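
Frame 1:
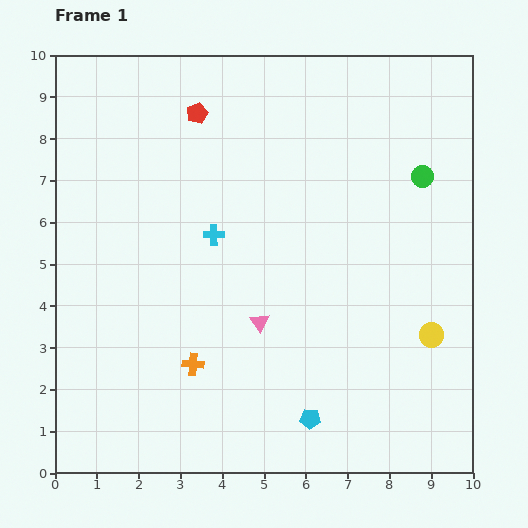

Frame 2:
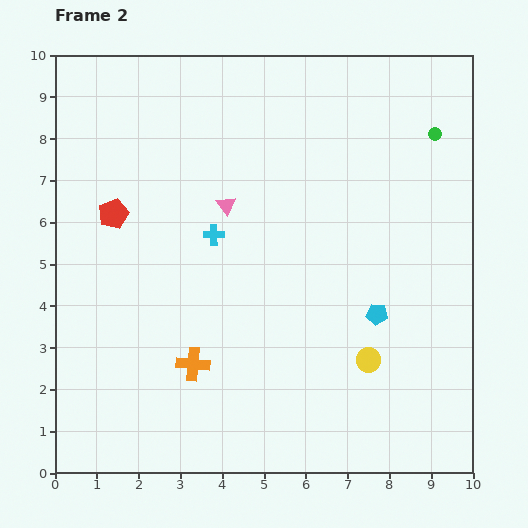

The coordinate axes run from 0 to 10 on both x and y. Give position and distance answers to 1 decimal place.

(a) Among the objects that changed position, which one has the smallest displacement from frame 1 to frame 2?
the green circle

(moved 1.0)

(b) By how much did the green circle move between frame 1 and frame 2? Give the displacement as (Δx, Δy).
(0.3, 1.0)

The green circle was at (8.8, 7.1) in frame 1 and (9.1, 8.1) in frame 2.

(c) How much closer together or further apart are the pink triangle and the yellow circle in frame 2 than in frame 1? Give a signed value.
+0.9

Distance in frame 1: 4.1. Distance in frame 2: 5.0.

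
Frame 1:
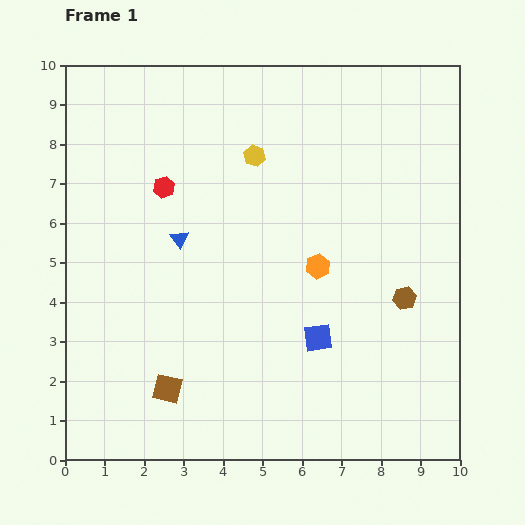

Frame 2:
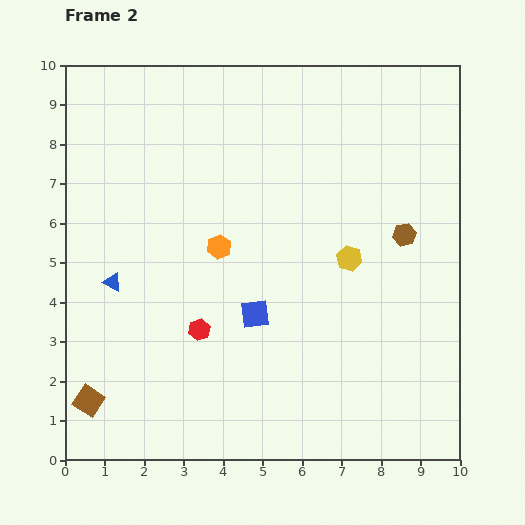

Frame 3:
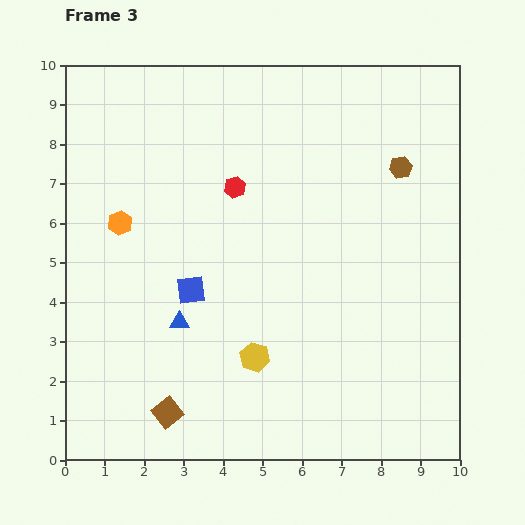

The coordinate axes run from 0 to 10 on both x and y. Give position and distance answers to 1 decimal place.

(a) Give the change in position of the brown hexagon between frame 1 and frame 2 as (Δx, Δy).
(0.0, 1.6)

The brown hexagon was at (8.6, 4.1) in frame 1 and (8.6, 5.7) in frame 2.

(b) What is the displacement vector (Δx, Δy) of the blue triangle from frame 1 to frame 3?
(0.0, -2.1)

The blue triangle was at (2.9, 5.6) in frame 1 and (2.9, 3.5) in frame 3.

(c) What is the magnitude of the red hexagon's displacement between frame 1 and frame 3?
1.8

The red hexagon moved from (2.5, 6.9) to (4.3, 6.9), a distance of √(1.8² + 0.0²) ≈ 1.8.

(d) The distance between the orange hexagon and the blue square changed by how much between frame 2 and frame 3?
+0.6

Distance in frame 2: 1.9. Distance in frame 3: 2.5.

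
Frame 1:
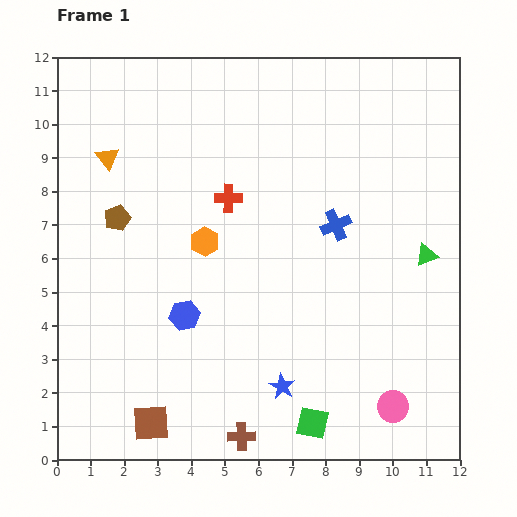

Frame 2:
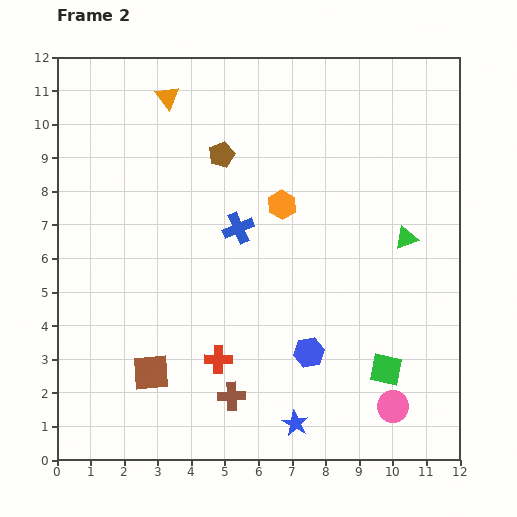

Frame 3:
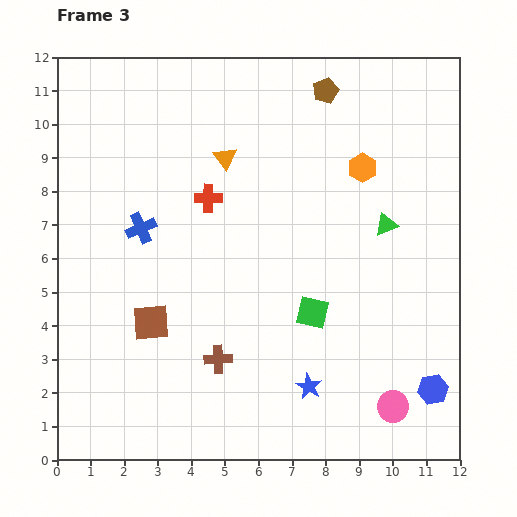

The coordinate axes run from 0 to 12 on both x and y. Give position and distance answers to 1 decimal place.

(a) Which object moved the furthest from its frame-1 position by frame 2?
the red cross

(moved 4.8; next 3.9)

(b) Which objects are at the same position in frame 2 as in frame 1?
the pink circle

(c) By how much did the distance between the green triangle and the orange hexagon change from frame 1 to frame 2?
-2.8

Distance in frame 1: 6.6. Distance in frame 2: 3.8.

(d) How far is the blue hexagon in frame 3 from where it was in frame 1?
7.7

The blue hexagon moved from (3.8, 4.3) to (11.2, 2.1), a distance of √(7.4² + 2.2²) ≈ 7.7.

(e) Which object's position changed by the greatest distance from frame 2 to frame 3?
the red cross

(moved 4.8; next 3.9)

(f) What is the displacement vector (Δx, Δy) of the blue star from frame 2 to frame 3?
(0.4, 1.1)

The blue star was at (7.1, 1.1) in frame 2 and (7.5, 2.2) in frame 3.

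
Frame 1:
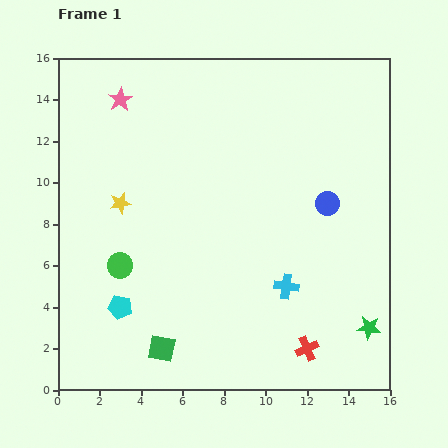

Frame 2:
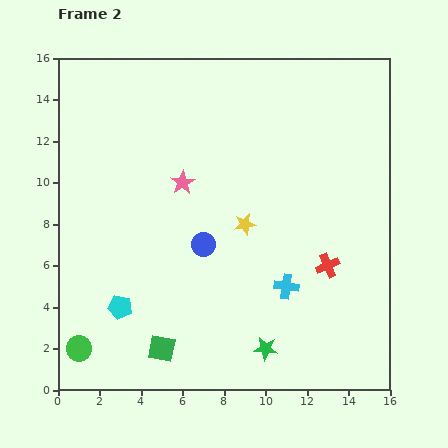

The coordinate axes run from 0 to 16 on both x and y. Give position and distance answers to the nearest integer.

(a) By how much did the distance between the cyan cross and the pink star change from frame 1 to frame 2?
-5

Distance in frame 1: 12. Distance in frame 2: 7.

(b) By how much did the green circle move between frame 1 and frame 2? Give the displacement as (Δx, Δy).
(-2, -4)

The green circle was at (3, 6) in frame 1 and (1, 2) in frame 2.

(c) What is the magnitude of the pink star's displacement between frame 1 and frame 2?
5

The pink star moved from (3, 14) to (6, 10), a distance of √(3² + 4²) ≈ 5.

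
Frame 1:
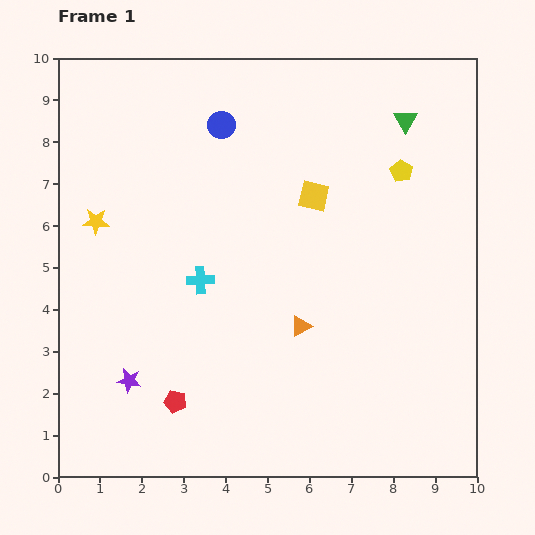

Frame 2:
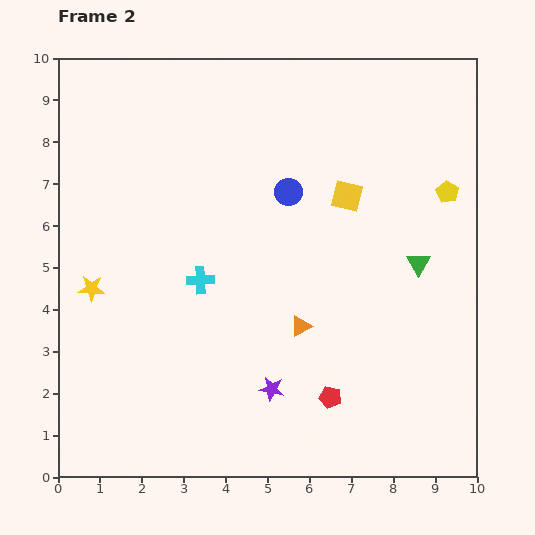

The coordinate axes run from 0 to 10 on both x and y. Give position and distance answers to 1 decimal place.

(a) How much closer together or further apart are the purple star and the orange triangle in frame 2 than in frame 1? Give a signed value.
-2.6

Distance in frame 1: 4.3. Distance in frame 2: 1.7.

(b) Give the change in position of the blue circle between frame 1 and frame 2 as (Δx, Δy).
(1.6, -1.6)

The blue circle was at (3.9, 8.4) in frame 1 and (5.5, 6.8) in frame 2.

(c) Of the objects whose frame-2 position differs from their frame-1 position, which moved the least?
the yellow square

(moved 0.8)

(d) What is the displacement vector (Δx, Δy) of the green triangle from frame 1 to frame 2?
(0.3, -3.4)

The green triangle was at (8.3, 8.5) in frame 1 and (8.6, 5.1) in frame 2.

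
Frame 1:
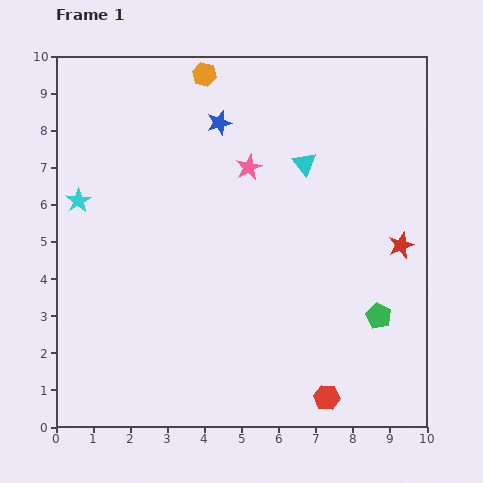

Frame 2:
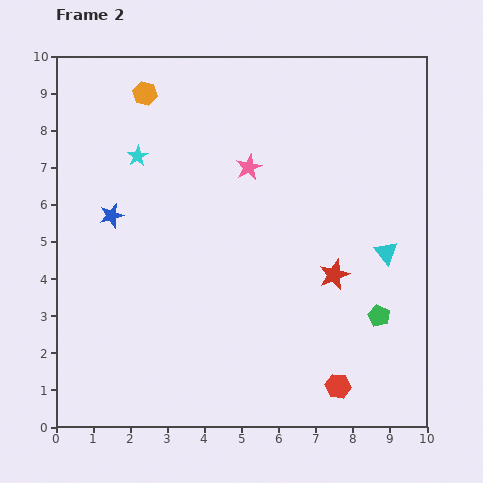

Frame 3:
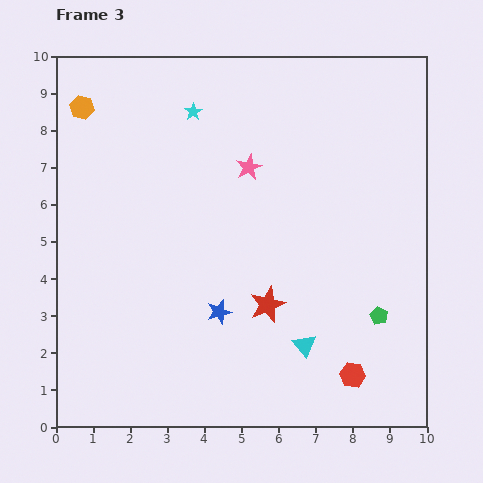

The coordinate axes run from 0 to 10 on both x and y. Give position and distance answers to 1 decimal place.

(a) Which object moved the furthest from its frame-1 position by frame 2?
the blue star

(moved 3.8; next 3.3)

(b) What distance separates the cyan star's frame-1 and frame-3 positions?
3.9

The cyan star moved from (0.6, 6.1) to (3.7, 8.5), a distance of √(3.1² + 2.4²) ≈ 3.9.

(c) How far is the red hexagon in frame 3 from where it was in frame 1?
0.9

The red hexagon moved from (7.3, 0.8) to (8.0, 1.4), a distance of √(0.7² + 0.6²) ≈ 0.9.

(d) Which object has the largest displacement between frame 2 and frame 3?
the blue star

(moved 3.9; next 3.3)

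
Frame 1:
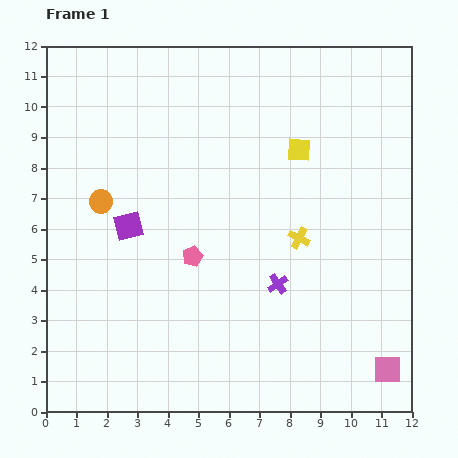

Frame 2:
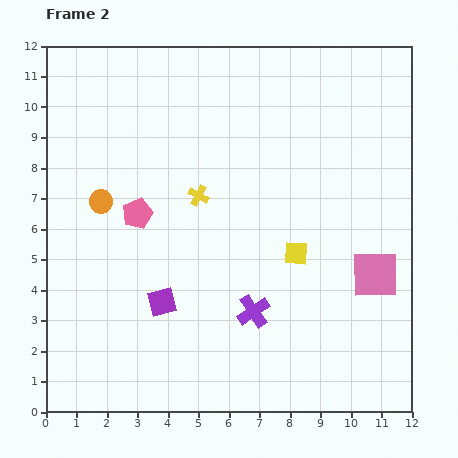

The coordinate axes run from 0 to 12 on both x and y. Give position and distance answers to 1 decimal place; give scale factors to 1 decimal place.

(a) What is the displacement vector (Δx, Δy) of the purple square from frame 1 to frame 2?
(1.1, -2.5)

The purple square was at (2.7, 6.1) in frame 1 and (3.8, 3.6) in frame 2.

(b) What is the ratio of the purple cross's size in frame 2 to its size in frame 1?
1.6×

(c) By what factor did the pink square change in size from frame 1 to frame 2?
1.7×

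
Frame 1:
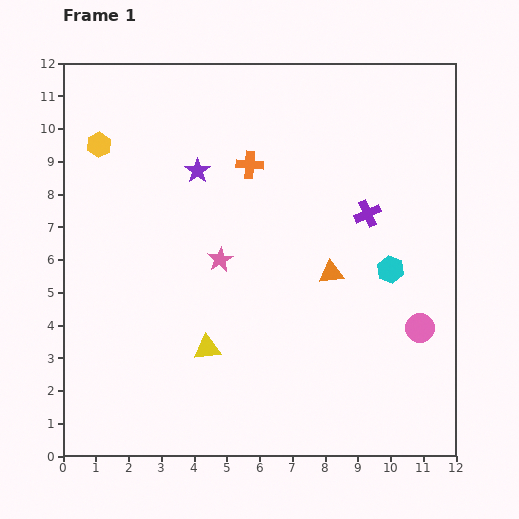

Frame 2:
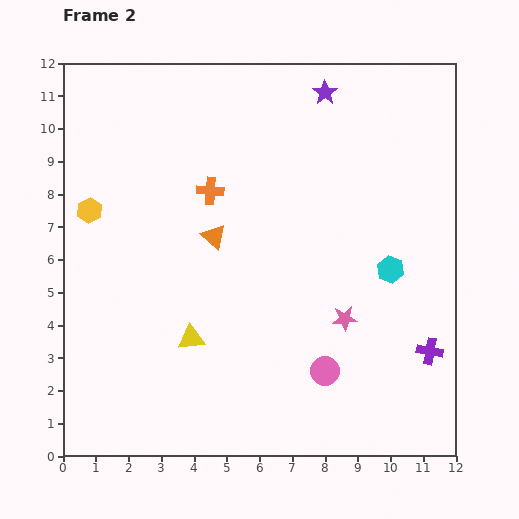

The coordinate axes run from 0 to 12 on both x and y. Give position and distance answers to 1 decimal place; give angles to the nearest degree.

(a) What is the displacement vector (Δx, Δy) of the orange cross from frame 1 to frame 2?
(-1.2, -0.8)

The orange cross was at (5.7, 8.9) in frame 1 and (4.5, 8.1) in frame 2.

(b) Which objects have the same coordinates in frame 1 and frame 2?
the cyan hexagon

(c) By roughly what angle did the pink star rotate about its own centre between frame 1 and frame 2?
26° clockwise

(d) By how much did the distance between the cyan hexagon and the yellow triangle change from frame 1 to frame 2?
+0.4

Distance in frame 1: 6.1. Distance in frame 2: 6.5.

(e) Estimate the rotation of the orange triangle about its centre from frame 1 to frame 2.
49° clockwise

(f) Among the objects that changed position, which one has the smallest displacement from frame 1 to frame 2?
the yellow triangle

(moved 0.6)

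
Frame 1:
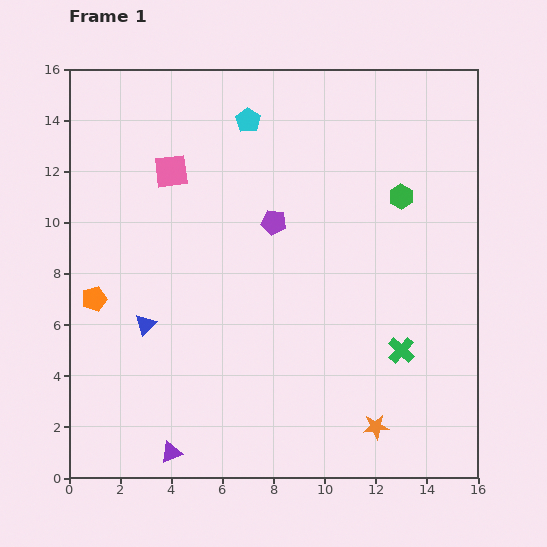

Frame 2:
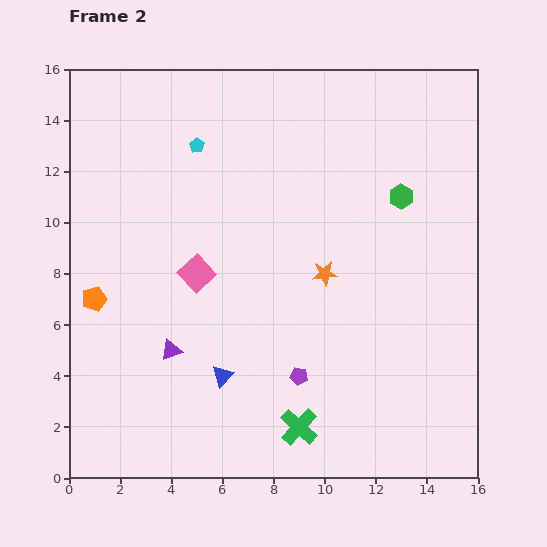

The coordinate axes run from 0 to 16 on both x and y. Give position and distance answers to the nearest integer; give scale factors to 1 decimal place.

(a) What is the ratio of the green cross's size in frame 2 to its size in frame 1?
1.4×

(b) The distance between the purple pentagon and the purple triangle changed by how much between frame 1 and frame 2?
-5

Distance in frame 1: 10. Distance in frame 2: 5.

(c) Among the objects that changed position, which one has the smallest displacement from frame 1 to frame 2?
the cyan pentagon

(moved 2)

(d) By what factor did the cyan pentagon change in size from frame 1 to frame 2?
0.6×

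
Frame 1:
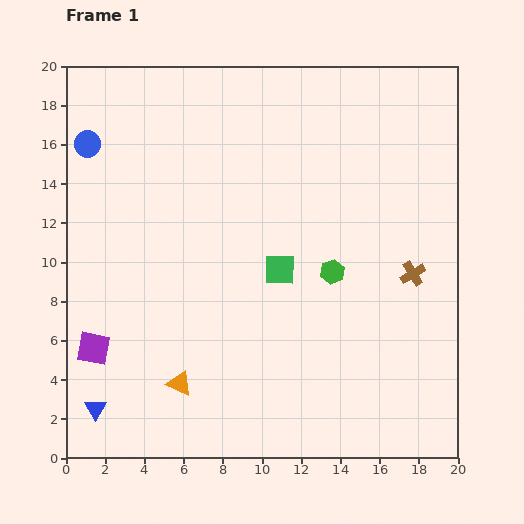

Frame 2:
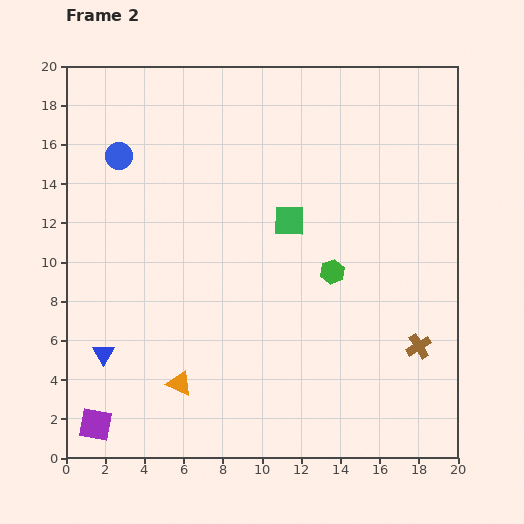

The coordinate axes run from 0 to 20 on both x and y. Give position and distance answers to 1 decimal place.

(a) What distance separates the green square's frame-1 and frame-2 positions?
2.5

The green square moved from (10.9, 9.6) to (11.4, 12.1), a distance of √(0.5² + 2.5²) ≈ 2.5.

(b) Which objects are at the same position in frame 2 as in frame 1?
the orange triangle, the green hexagon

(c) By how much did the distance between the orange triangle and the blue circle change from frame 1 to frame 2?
-1.1

Distance in frame 1: 13.1. Distance in frame 2: 12.0.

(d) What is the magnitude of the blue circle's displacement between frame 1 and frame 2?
1.7

The blue circle moved from (1.1, 16.0) to (2.7, 15.4), a distance of √(1.6² + 0.6²) ≈ 1.7.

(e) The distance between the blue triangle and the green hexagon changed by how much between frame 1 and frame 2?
-1.6

Distance in frame 1: 14.0. Distance in frame 2: 12.4.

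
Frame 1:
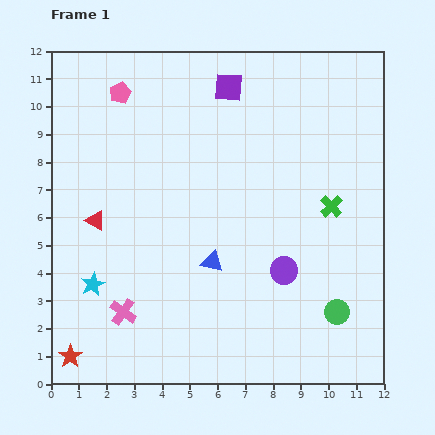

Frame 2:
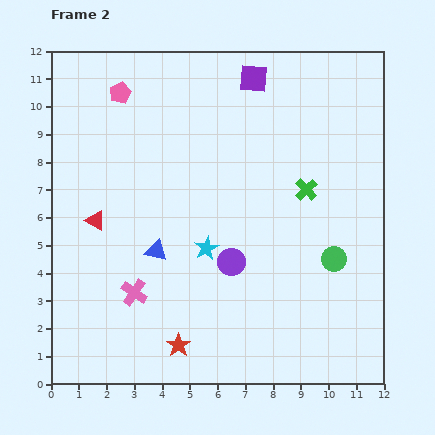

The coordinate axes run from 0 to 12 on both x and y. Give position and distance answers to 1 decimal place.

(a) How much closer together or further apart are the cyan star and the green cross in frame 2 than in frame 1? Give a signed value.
-4.8

Distance in frame 1: 9.0. Distance in frame 2: 4.2.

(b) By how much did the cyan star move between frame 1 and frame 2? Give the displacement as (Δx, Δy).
(4.1, 1.3)

The cyan star was at (1.5, 3.6) in frame 1 and (5.6, 4.9) in frame 2.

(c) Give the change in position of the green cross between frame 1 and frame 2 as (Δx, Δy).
(-0.9, 0.6)

The green cross was at (10.1, 6.4) in frame 1 and (9.2, 7.0) in frame 2.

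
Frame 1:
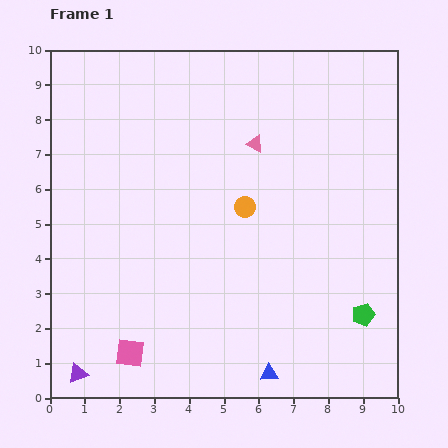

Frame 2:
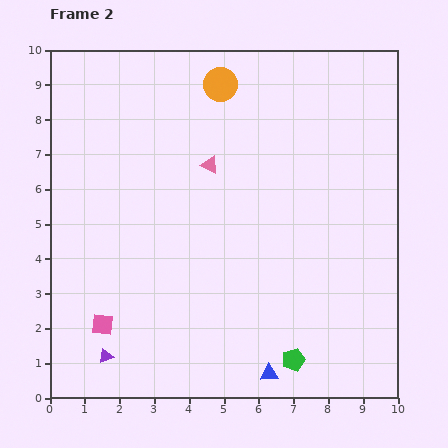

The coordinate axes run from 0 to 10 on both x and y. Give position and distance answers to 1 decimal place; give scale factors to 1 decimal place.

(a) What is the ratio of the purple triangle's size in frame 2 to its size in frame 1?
0.7×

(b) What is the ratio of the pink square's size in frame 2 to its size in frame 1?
0.8×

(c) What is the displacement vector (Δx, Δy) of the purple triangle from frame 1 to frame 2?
(0.8, 0.5)

The purple triangle was at (0.8, 0.7) in frame 1 and (1.6, 1.2) in frame 2.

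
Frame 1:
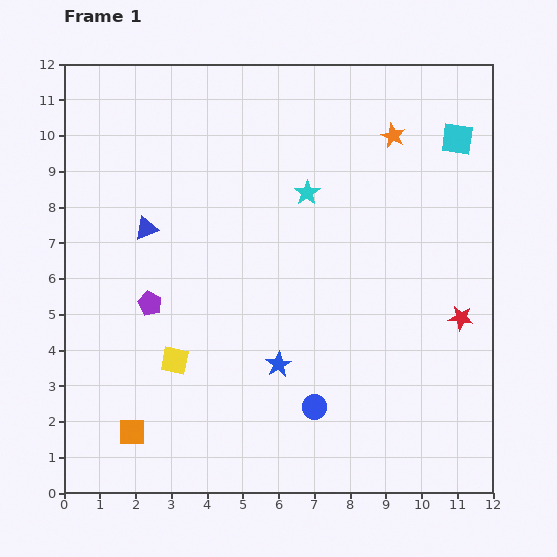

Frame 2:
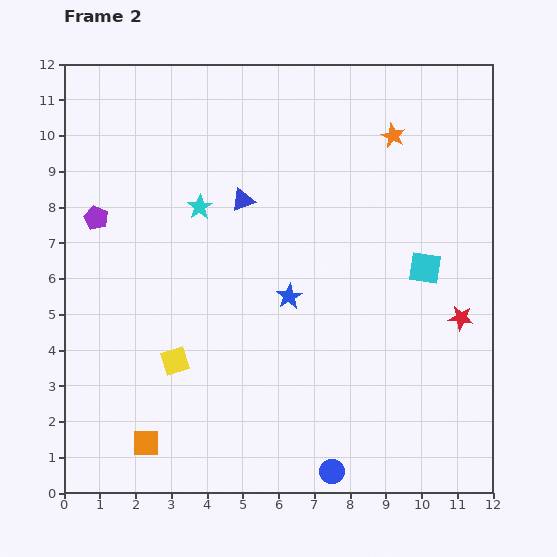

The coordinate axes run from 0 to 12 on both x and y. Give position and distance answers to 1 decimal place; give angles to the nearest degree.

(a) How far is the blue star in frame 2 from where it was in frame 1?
1.9

The blue star moved from (6.0, 3.6) to (6.3, 5.5), a distance of √(0.3² + 1.9²) ≈ 1.9.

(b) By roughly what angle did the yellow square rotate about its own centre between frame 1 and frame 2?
30° counter-clockwise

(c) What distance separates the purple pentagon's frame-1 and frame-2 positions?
2.8

The purple pentagon moved from (2.4, 5.3) to (0.9, 7.7), a distance of √(1.5² + 2.4²) ≈ 2.8.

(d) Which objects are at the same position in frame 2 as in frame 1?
the red star, the yellow square, the orange star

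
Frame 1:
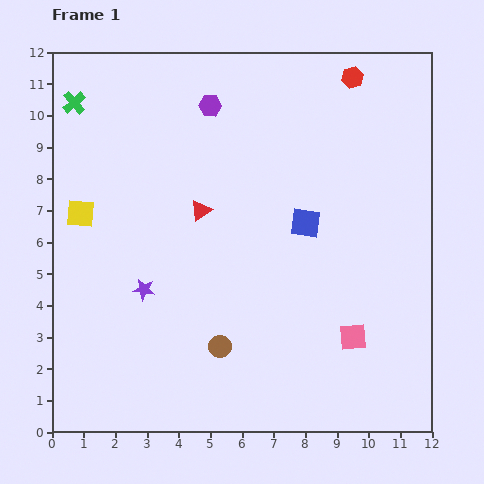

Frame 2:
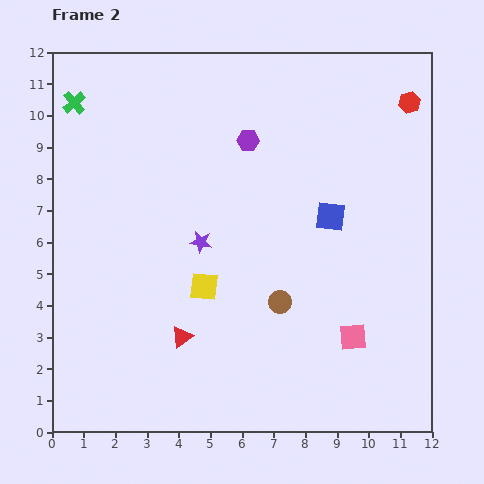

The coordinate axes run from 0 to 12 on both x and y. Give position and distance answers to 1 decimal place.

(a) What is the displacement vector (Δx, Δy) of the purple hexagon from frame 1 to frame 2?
(1.2, -1.1)

The purple hexagon was at (5.0, 10.3) in frame 1 and (6.2, 9.2) in frame 2.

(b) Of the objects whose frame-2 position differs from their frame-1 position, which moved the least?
the blue square

(moved 0.8)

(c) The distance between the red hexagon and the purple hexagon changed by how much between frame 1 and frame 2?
+0.6

Distance in frame 1: 4.6. Distance in frame 2: 5.2.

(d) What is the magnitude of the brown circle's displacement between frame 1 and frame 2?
2.4

The brown circle moved from (5.3, 2.7) to (7.2, 4.1), a distance of √(1.9² + 1.4²) ≈ 2.4.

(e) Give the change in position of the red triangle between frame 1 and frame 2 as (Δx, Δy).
(-0.6, -4.0)

The red triangle was at (4.7, 7.0) in frame 1 and (4.1, 3.0) in frame 2.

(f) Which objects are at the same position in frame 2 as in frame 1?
the pink square, the green cross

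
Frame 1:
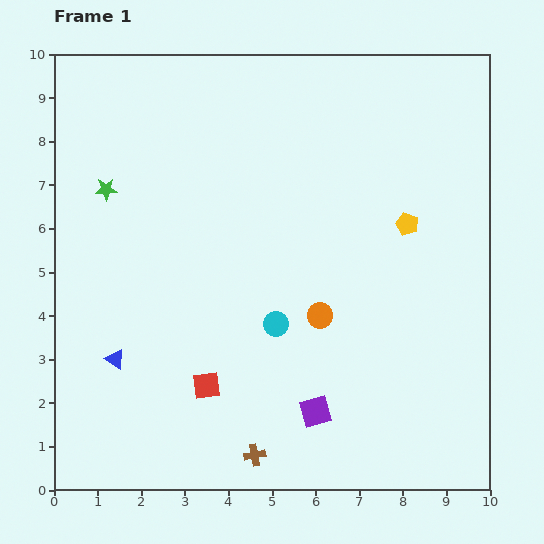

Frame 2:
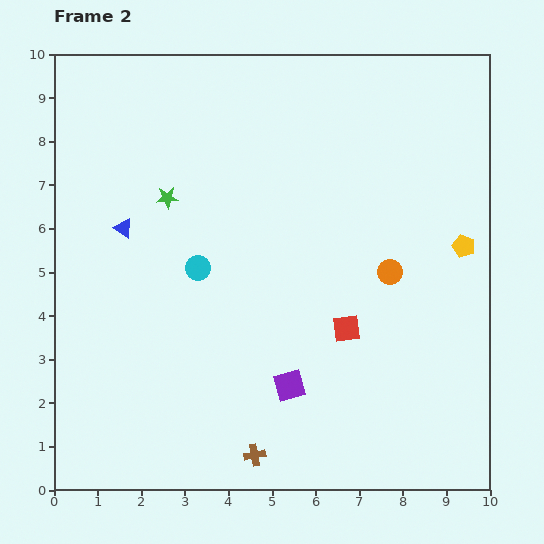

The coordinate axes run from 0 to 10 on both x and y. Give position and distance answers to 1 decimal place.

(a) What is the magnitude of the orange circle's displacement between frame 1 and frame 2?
1.9

The orange circle moved from (6.1, 4.0) to (7.7, 5.0), a distance of √(1.6² + 1.0²) ≈ 1.9.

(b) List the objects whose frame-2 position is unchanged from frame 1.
the brown cross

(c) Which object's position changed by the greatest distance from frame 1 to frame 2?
the red square

(moved 3.5; next 3.0)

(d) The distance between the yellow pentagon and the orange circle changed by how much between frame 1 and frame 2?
-1.1

Distance in frame 1: 2.9. Distance in frame 2: 1.8.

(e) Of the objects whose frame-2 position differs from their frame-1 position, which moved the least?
the purple square

(moved 0.8)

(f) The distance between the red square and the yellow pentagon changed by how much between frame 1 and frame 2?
-2.6

Distance in frame 1: 5.9. Distance in frame 2: 3.3.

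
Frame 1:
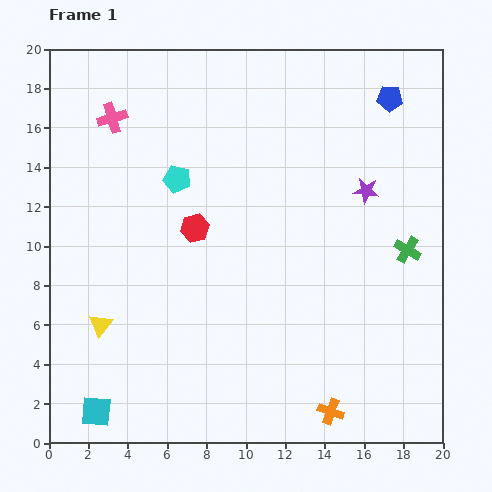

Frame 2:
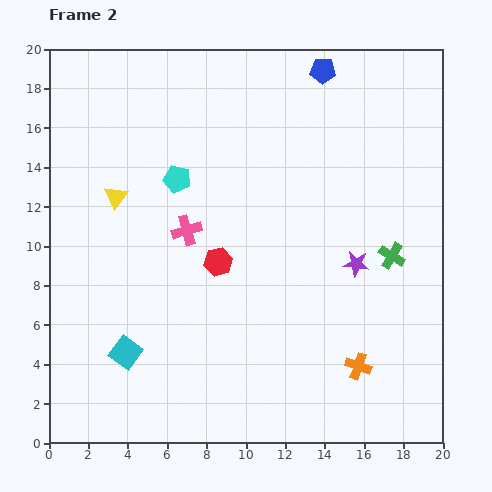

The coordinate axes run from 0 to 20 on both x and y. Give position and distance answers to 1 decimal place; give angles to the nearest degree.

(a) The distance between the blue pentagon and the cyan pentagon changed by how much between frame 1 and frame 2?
-2.4

Distance in frame 1: 11.6. Distance in frame 2: 9.2.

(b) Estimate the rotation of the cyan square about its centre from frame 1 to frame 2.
31° clockwise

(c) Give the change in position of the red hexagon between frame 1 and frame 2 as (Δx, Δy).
(1.2, -1.7)

The red hexagon was at (7.4, 10.9) in frame 1 and (8.6, 9.2) in frame 2.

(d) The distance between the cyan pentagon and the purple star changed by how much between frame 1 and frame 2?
+0.5

Distance in frame 1: 9.6. Distance in frame 2: 10.1.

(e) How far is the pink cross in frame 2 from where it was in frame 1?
6.9

The pink cross moved from (3.2, 16.5) to (7.0, 10.8), a distance of √(3.8² + 5.7²) ≈ 6.9.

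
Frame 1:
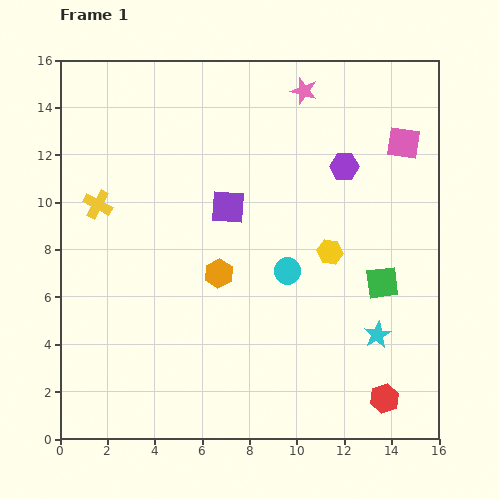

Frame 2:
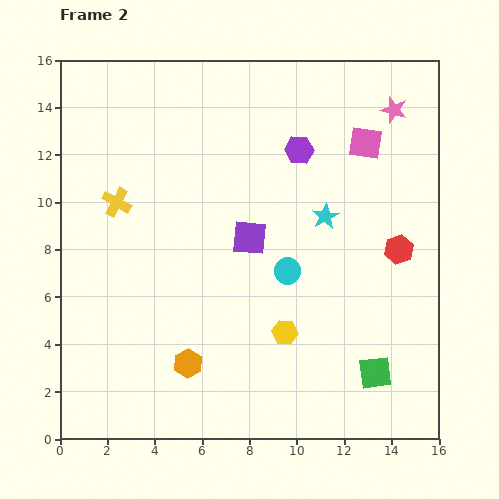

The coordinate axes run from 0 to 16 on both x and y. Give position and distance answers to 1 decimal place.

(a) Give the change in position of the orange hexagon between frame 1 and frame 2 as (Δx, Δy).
(-1.3, -3.8)

The orange hexagon was at (6.7, 7.0) in frame 1 and (5.4, 3.2) in frame 2.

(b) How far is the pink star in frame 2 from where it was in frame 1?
3.9

The pink star moved from (10.3, 14.7) to (14.1, 13.9), a distance of √(3.8² + 0.8²) ≈ 3.9.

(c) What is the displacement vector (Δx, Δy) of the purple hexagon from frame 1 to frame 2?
(-1.9, 0.7)

The purple hexagon was at (12.0, 11.5) in frame 1 and (10.1, 12.2) in frame 2.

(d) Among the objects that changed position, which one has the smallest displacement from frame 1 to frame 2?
the yellow cross

(moved 0.8)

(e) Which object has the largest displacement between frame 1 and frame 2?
the red hexagon

(moved 6.3; next 5.5)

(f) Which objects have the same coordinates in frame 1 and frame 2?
the cyan circle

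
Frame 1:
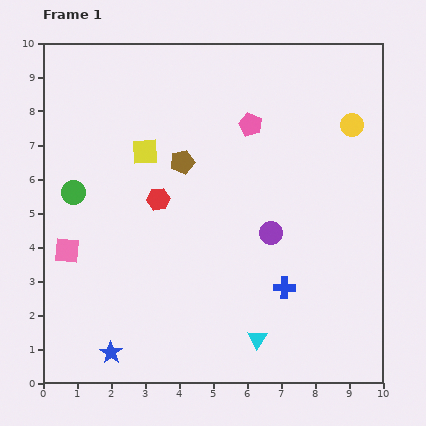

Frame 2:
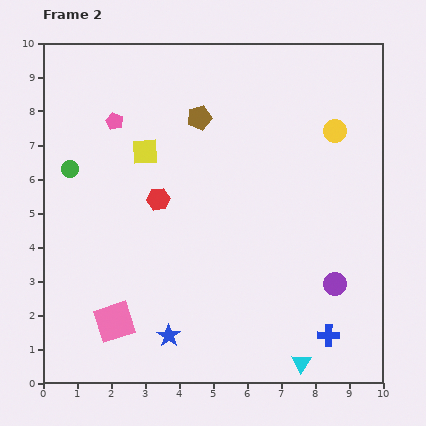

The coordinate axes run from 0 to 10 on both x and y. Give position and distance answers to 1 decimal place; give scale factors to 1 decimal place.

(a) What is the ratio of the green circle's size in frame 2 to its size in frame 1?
0.7×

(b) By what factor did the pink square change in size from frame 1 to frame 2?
1.6×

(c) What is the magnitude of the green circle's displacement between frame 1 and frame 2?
0.7

The green circle moved from (0.9, 5.6) to (0.8, 6.3), a distance of √(0.1² + 0.7²) ≈ 0.7.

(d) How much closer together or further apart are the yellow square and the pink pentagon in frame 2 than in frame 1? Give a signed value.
-1.9

Distance in frame 1: 3.2. Distance in frame 2: 1.3.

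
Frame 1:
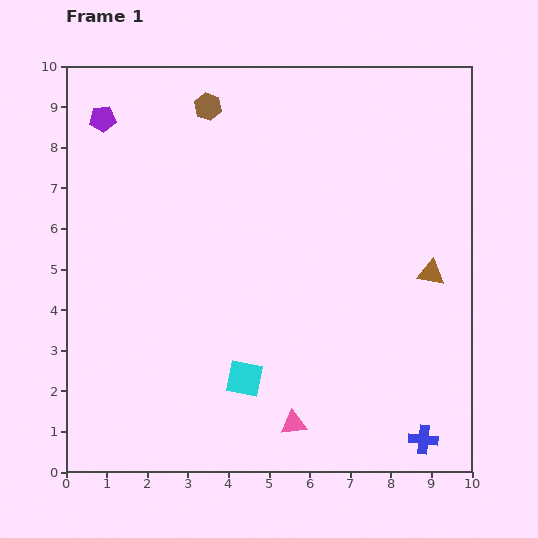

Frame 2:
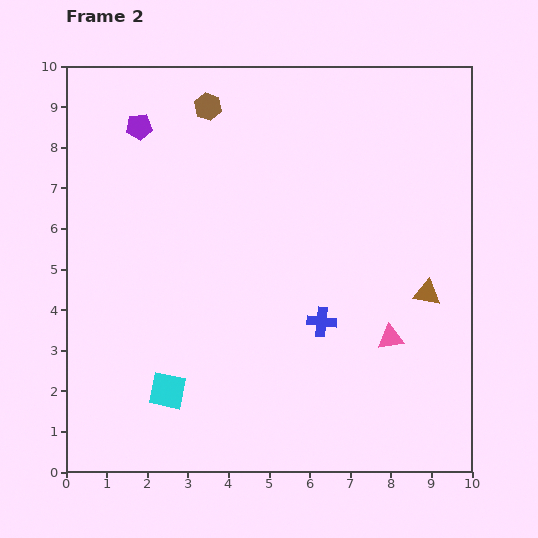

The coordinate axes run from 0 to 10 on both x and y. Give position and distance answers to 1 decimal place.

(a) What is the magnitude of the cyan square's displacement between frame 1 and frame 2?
1.9

The cyan square moved from (4.4, 2.3) to (2.5, 2.0), a distance of √(1.9² + 0.3²) ≈ 1.9.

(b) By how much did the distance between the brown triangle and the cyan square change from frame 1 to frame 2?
+1.5

Distance in frame 1: 5.3. Distance in frame 2: 6.8.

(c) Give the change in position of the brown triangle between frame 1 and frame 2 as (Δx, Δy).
(-0.1, -0.5)

The brown triangle was at (9.0, 4.9) in frame 1 and (8.9, 4.4) in frame 2.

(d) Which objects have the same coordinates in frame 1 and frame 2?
the brown hexagon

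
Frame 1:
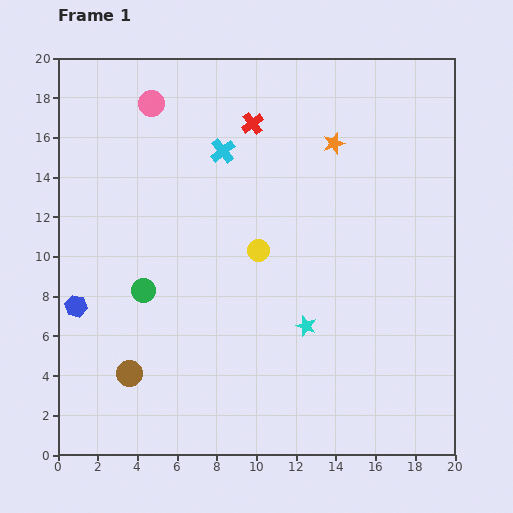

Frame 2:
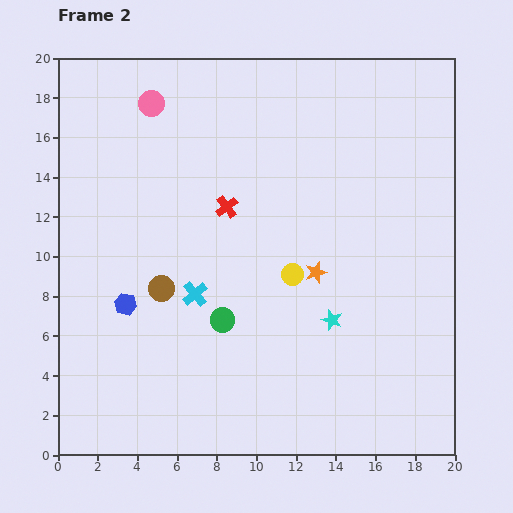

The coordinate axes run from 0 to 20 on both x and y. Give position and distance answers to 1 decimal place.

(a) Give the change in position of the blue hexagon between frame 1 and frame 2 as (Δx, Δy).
(2.5, 0.1)

The blue hexagon was at (0.9, 7.5) in frame 1 and (3.4, 7.6) in frame 2.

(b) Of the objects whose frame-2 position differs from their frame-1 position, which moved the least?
the cyan star

(moved 1.3)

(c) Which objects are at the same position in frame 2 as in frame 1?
the pink circle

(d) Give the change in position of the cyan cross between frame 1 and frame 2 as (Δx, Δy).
(-1.4, -7.2)

The cyan cross was at (8.3, 15.3) in frame 1 and (6.9, 8.1) in frame 2.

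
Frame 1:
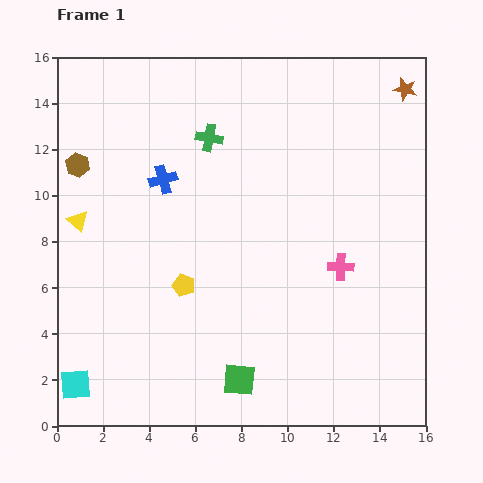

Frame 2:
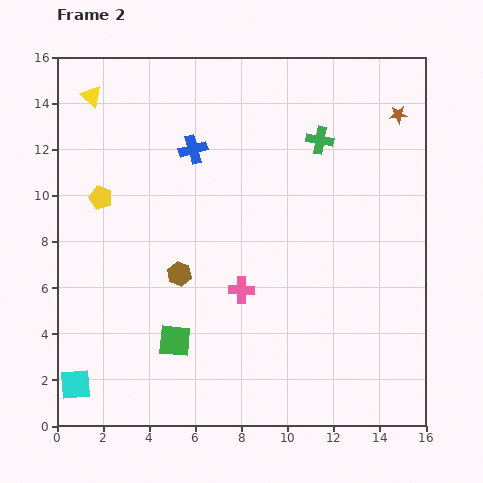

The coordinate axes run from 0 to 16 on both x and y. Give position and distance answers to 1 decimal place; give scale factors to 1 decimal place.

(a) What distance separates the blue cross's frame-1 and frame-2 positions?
1.8

The blue cross moved from (4.6, 10.7) to (5.9, 12.0), a distance of √(1.3² + 1.3²) ≈ 1.8.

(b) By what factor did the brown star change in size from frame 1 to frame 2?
0.8×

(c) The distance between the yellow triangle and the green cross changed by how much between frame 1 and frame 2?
+3.4

Distance in frame 1: 6.7. Distance in frame 2: 10.1.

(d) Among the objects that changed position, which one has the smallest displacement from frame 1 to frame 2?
the brown star

(moved 1.1)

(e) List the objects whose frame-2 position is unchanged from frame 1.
the cyan square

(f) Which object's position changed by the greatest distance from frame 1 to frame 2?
the brown hexagon

(moved 6.4; next 5.4)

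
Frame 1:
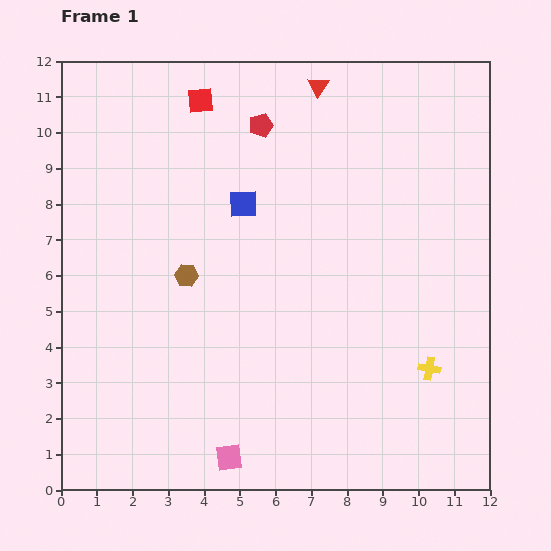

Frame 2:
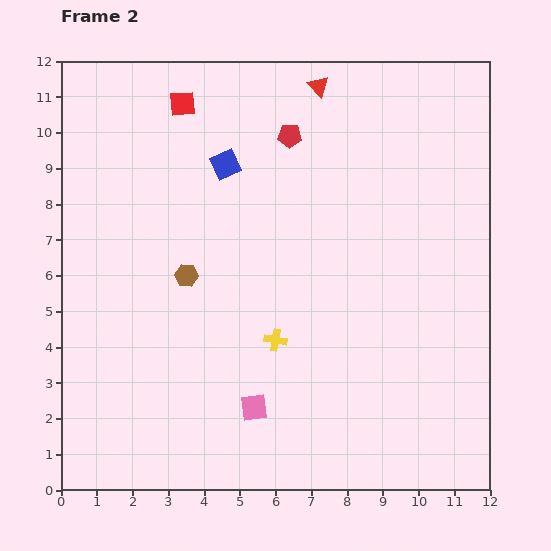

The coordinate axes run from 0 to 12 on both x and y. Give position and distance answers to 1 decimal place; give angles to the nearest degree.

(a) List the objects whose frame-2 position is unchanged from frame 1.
the red triangle, the brown hexagon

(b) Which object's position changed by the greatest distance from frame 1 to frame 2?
the yellow cross

(moved 4.4; next 1.6)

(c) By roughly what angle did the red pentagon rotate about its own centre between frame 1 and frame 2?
20° clockwise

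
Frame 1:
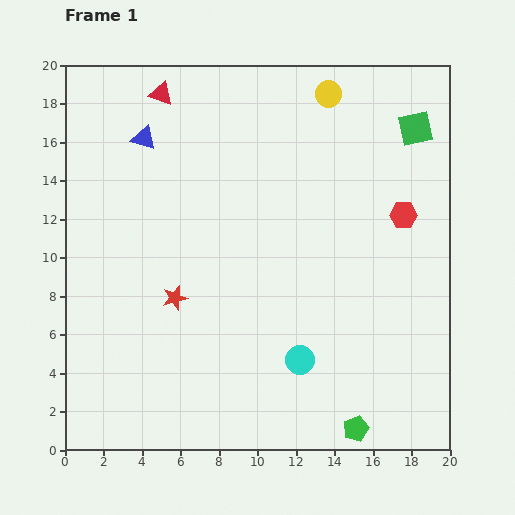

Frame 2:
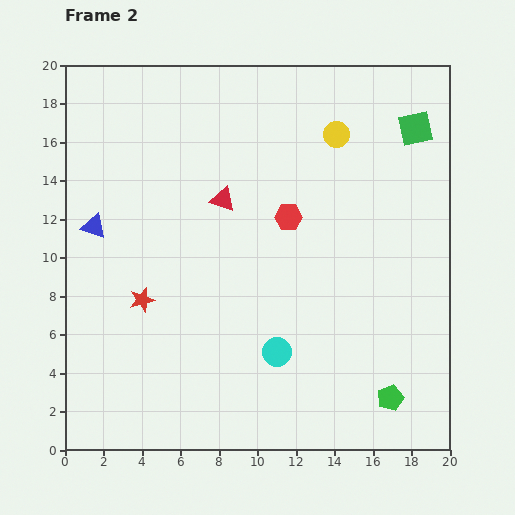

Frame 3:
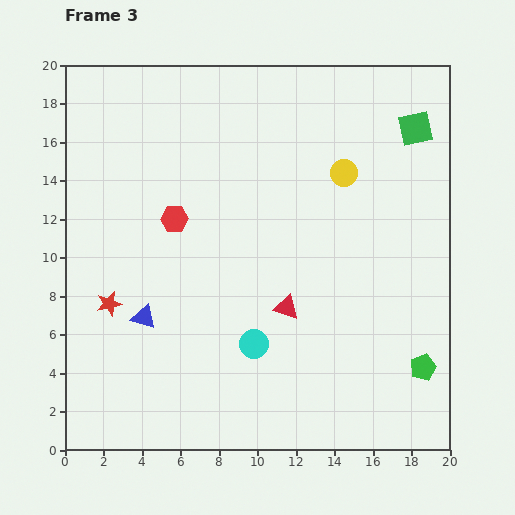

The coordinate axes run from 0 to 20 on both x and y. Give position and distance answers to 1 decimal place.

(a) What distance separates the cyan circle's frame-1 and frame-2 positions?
1.3

The cyan circle moved from (12.2, 4.7) to (11.0, 5.1), a distance of √(1.2² + 0.4²) ≈ 1.3.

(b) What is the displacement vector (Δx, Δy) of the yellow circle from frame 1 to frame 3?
(0.8, -4.1)

The yellow circle was at (13.7, 18.5) in frame 1 and (14.5, 14.4) in frame 3.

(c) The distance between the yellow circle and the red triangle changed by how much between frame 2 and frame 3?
+0.8

Distance in frame 2: 6.8. Distance in frame 3: 7.6.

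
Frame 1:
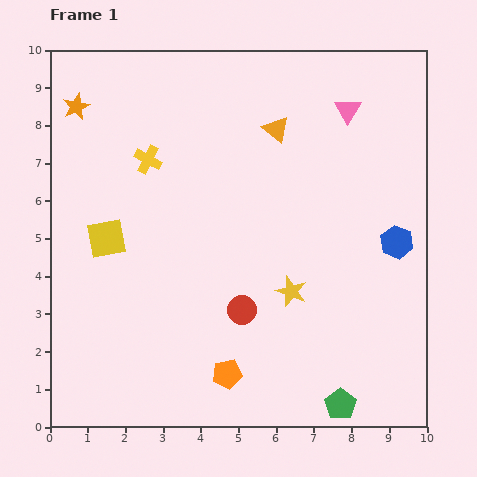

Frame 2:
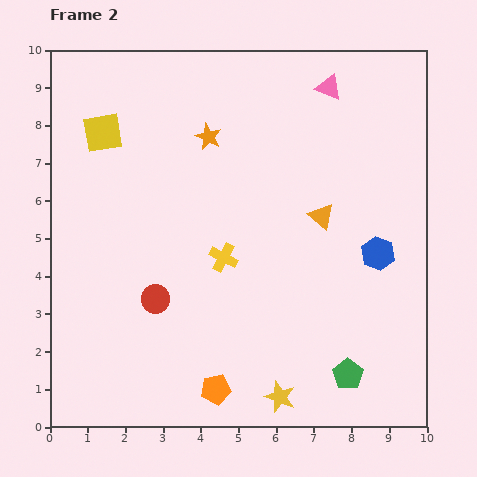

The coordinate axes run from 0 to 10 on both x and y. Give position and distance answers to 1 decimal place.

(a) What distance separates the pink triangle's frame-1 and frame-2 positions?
0.8

The pink triangle moved from (7.9, 8.4) to (7.4, 9.0), a distance of √(0.5² + 0.6²) ≈ 0.8.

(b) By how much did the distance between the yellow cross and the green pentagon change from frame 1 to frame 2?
-3.8

Distance in frame 1: 8.3. Distance in frame 2: 4.5.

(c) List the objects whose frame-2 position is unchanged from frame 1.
none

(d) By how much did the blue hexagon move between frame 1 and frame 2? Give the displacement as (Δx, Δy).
(-0.5, -0.3)

The blue hexagon was at (9.2, 4.9) in frame 1 and (8.7, 4.6) in frame 2.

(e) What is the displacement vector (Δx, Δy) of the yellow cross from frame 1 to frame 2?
(2.0, -2.6)

The yellow cross was at (2.6, 7.1) in frame 1 and (4.6, 4.5) in frame 2.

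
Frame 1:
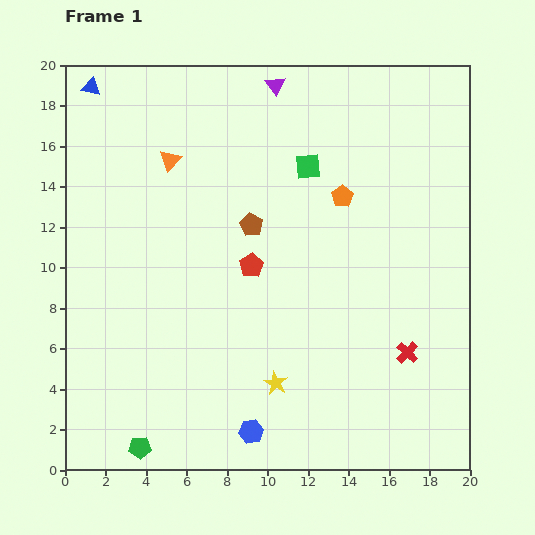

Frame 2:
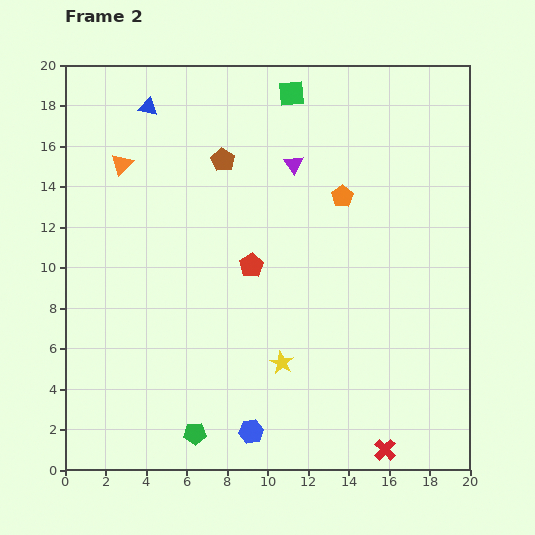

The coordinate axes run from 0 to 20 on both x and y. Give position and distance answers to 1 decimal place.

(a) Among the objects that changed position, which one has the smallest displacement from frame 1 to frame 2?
the yellow star

(moved 1.0)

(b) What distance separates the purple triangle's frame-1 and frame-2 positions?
4.0

The purple triangle moved from (10.4, 19.0) to (11.3, 15.1), a distance of √(0.9² + 3.9²) ≈ 4.0.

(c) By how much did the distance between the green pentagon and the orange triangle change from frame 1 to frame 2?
-0.5

Distance in frame 1: 14.3. Distance in frame 2: 13.8.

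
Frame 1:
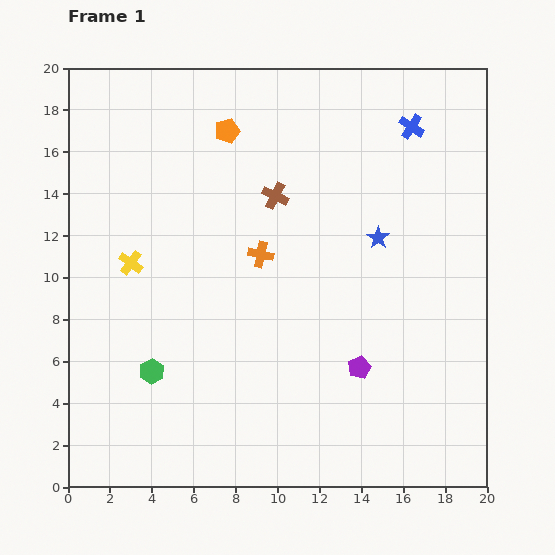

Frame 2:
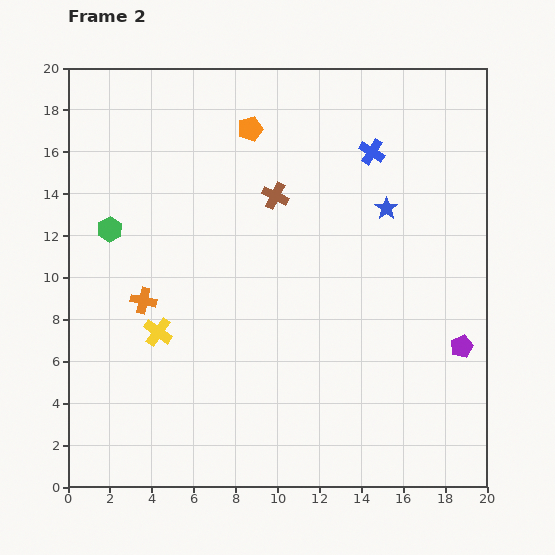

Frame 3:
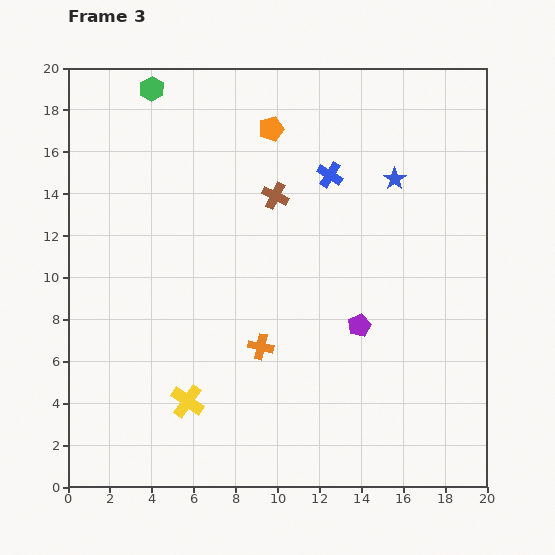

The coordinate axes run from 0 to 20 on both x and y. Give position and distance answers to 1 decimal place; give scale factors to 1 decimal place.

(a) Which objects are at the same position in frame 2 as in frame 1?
the brown cross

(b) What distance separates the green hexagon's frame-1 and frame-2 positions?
7.1

The green hexagon moved from (4.0, 5.5) to (2.0, 12.3), a distance of √(2.0² + 6.8²) ≈ 7.1.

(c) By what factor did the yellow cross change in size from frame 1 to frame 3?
1.4×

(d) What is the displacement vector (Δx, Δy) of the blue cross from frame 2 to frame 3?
(-2.0, -1.1)

The blue cross was at (14.5, 16.0) in frame 2 and (12.5, 14.9) in frame 3.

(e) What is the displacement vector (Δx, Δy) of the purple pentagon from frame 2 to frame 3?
(-4.9, 1.0)

The purple pentagon was at (18.8, 6.7) in frame 2 and (13.9, 7.7) in frame 3.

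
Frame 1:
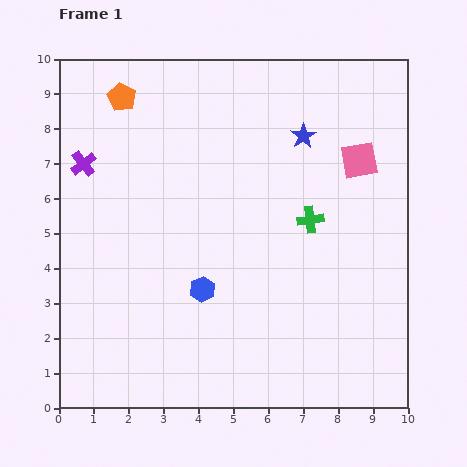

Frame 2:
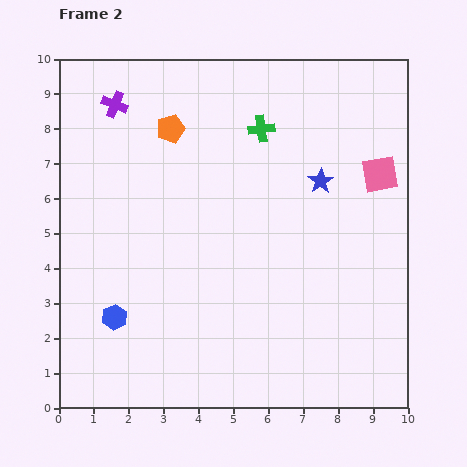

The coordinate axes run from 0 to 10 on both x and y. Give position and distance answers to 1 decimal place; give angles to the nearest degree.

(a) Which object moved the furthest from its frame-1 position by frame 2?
the green cross

(moved 3.0; next 2.6)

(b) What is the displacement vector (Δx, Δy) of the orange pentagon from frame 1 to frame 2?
(1.4, -0.9)

The orange pentagon was at (1.8, 8.9) in frame 1 and (3.2, 8.0) in frame 2.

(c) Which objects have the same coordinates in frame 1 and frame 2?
none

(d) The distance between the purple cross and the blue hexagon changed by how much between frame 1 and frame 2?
+1.1

Distance in frame 1: 5.0. Distance in frame 2: 6.1.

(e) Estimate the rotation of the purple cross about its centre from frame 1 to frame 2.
30° counter-clockwise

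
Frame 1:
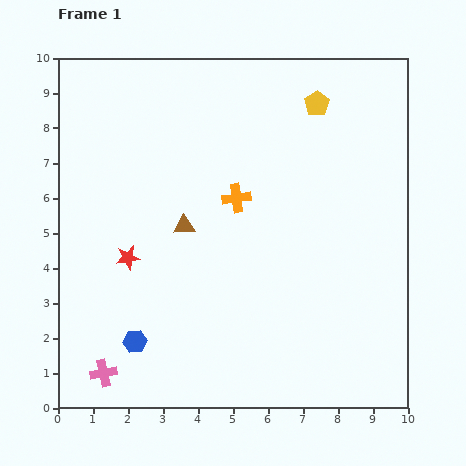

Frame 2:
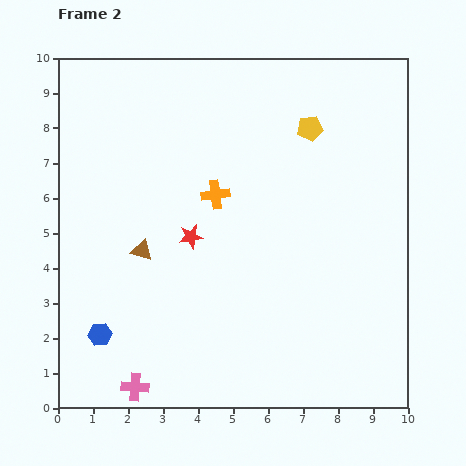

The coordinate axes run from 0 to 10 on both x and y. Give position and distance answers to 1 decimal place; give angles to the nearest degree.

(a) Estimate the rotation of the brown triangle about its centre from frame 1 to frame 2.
21° clockwise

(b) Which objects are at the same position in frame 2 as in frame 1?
none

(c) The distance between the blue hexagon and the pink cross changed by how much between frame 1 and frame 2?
+0.5

Distance in frame 1: 1.3. Distance in frame 2: 1.8.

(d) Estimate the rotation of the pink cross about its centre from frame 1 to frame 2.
16° clockwise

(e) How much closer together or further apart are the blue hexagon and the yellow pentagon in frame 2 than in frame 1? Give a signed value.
-0.2

Distance in frame 1: 8.6. Distance in frame 2: 8.4.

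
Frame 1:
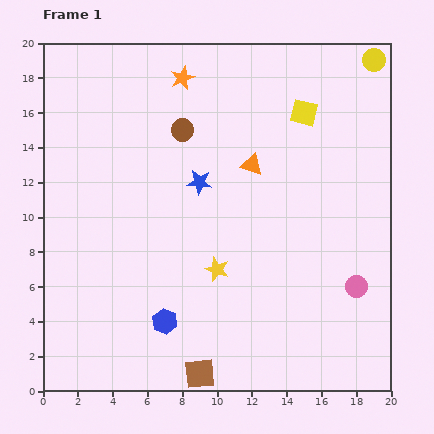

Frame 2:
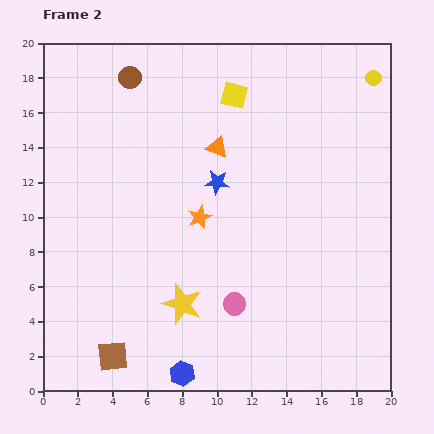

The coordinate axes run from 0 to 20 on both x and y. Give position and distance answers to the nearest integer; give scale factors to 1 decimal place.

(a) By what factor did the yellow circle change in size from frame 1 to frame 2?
0.7×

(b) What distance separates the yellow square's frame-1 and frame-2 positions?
4

The yellow square moved from (15, 16) to (11, 17), a distance of √(4² + 1²) ≈ 4.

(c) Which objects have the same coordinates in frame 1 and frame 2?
none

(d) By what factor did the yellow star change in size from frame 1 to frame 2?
1.7×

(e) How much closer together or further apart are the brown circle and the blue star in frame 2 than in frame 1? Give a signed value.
+5

Distance in frame 1: 3. Distance in frame 2: 8.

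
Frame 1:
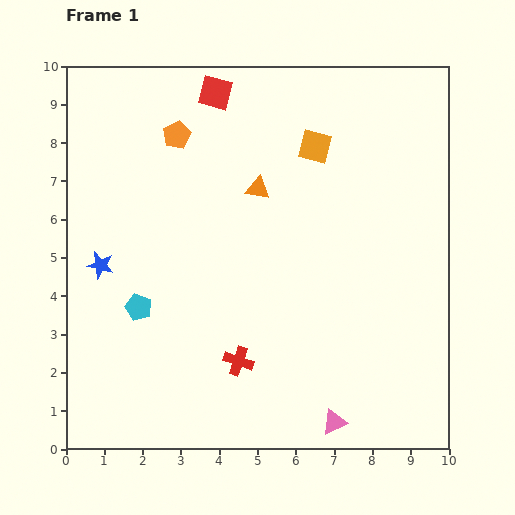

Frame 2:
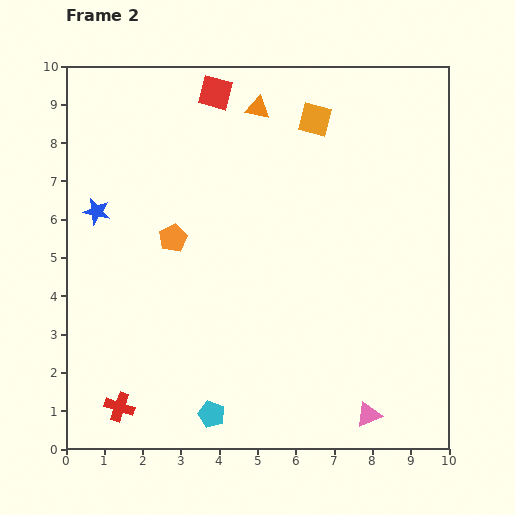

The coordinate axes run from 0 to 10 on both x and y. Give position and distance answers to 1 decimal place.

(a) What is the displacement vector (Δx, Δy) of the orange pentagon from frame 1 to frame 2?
(-0.1, -2.7)

The orange pentagon was at (2.9, 8.2) in frame 1 and (2.8, 5.5) in frame 2.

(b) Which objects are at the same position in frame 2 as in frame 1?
the red square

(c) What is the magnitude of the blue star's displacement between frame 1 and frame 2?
1.4

The blue star moved from (0.9, 4.8) to (0.8, 6.2), a distance of √(0.1² + 1.4²) ≈ 1.4.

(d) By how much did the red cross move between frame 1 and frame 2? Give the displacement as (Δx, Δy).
(-3.1, -1.2)

The red cross was at (4.5, 2.3) in frame 1 and (1.4, 1.1) in frame 2.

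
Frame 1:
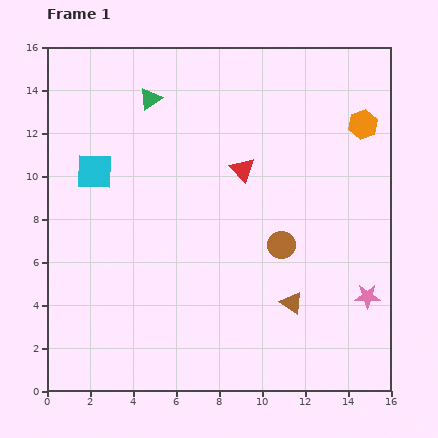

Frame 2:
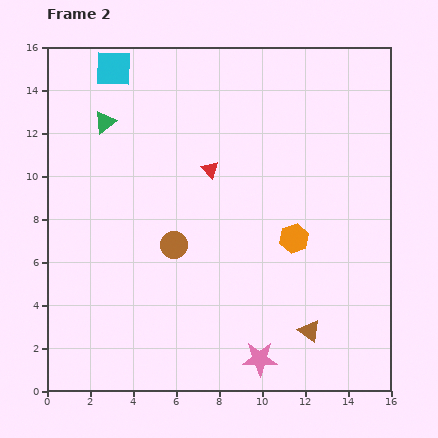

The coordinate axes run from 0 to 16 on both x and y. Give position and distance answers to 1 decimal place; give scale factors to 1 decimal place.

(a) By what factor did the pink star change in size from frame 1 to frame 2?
1.4×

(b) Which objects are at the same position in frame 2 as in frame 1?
none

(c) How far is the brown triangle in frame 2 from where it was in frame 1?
1.5

The brown triangle moved from (11.4, 4.1) to (12.2, 2.8), a distance of √(0.8² + 1.3²) ≈ 1.5.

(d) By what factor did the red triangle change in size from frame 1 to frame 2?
0.7×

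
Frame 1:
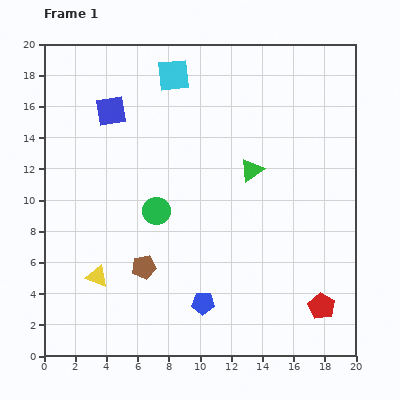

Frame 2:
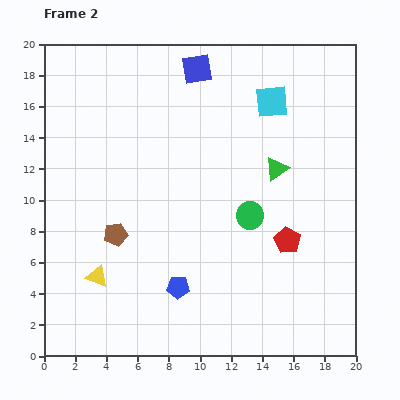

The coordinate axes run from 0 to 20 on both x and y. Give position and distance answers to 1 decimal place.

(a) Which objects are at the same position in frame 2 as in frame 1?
the yellow triangle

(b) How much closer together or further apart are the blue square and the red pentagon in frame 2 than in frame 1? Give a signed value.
-6.0

Distance in frame 1: 18.4. Distance in frame 2: 12.4.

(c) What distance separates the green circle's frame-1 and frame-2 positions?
6.0

The green circle moved from (7.2, 9.3) to (13.2, 9.0), a distance of √(6.0² + 0.3²) ≈ 6.0.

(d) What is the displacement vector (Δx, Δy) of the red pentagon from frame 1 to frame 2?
(-2.2, 4.2)

The red pentagon was at (17.8, 3.2) in frame 1 and (15.6, 7.4) in frame 2.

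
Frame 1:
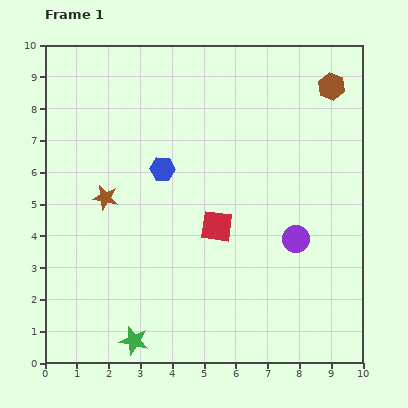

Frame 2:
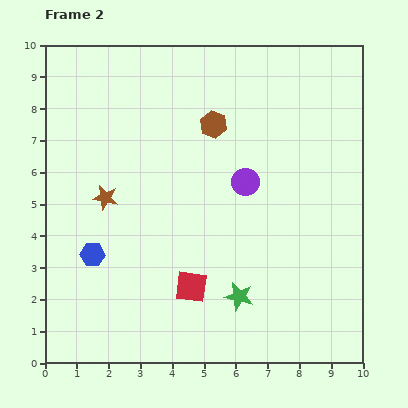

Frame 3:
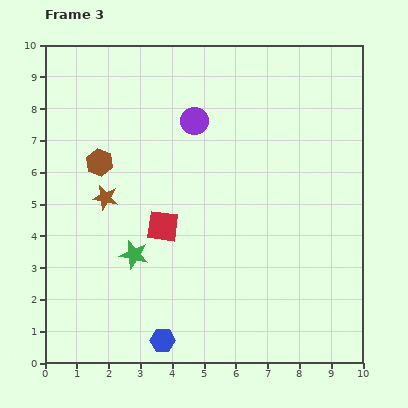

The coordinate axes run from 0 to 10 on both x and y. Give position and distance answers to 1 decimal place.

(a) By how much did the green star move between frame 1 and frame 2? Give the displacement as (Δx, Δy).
(3.3, 1.4)

The green star was at (2.8, 0.7) in frame 1 and (6.1, 2.1) in frame 2.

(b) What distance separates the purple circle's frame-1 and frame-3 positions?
4.9

The purple circle moved from (7.9, 3.9) to (4.7, 7.6), a distance of √(3.2² + 3.7²) ≈ 4.9.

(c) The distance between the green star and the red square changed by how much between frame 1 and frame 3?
-3.1

Distance in frame 1: 4.4. Distance in frame 3: 1.3.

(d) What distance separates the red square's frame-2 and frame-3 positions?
2.1

The red square moved from (4.6, 2.4) to (3.7, 4.3), a distance of √(0.9² + 1.9²) ≈ 2.1.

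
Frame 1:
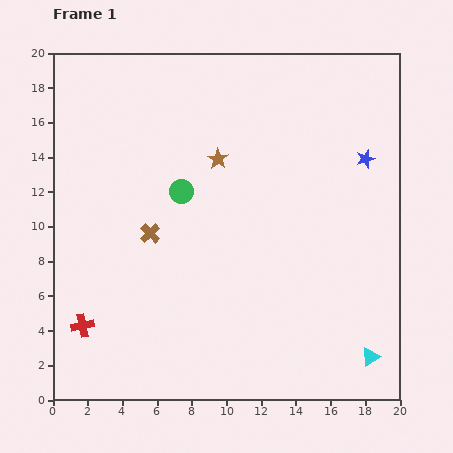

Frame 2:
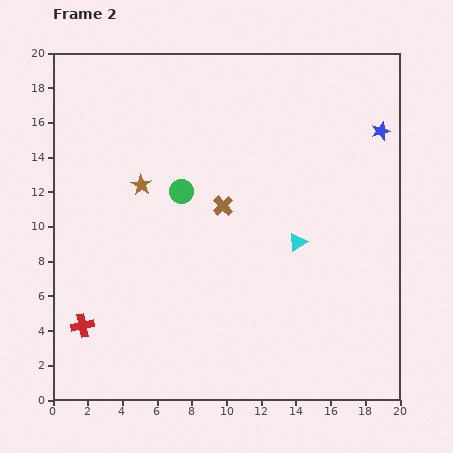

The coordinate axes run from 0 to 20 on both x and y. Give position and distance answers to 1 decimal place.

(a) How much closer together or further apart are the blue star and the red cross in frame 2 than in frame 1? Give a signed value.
+1.6

Distance in frame 1: 18.9. Distance in frame 2: 20.5.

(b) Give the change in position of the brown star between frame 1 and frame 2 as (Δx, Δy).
(-4.4, -1.5)

The brown star was at (9.5, 13.9) in frame 1 and (5.1, 12.4) in frame 2.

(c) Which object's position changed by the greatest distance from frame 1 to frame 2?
the cyan triangle

(moved 7.8; next 4.6)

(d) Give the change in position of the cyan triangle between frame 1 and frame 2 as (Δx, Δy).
(-4.2, 6.6)

The cyan triangle was at (18.3, 2.5) in frame 1 and (14.1, 9.1) in frame 2.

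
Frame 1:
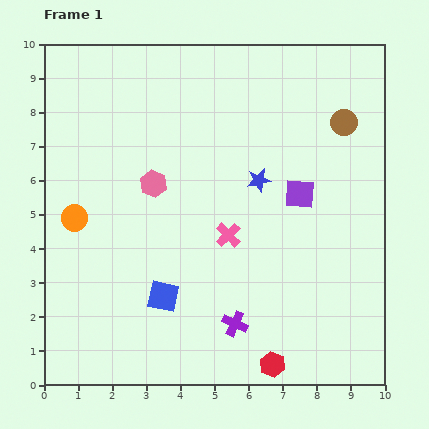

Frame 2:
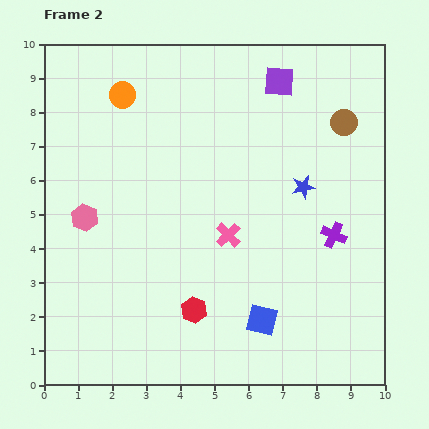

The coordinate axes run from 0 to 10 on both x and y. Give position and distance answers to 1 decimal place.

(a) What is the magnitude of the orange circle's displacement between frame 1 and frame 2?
3.9

The orange circle moved from (0.9, 4.9) to (2.3, 8.5), a distance of √(1.4² + 3.6²) ≈ 3.9.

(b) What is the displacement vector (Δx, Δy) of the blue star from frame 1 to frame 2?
(1.3, -0.2)

The blue star was at (6.3, 6.0) in frame 1 and (7.6, 5.8) in frame 2.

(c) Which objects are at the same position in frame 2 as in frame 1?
the pink cross, the brown circle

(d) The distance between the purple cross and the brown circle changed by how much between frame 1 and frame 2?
-3.4

Distance in frame 1: 6.7. Distance in frame 2: 3.3.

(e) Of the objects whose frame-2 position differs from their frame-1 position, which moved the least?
the blue star

(moved 1.3)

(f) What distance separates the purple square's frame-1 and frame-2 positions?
3.4

The purple square moved from (7.5, 5.6) to (6.9, 8.9), a distance of √(0.6² + 3.3²) ≈ 3.4.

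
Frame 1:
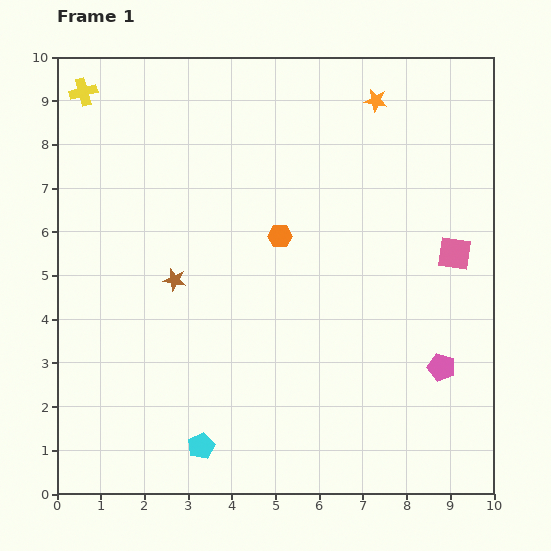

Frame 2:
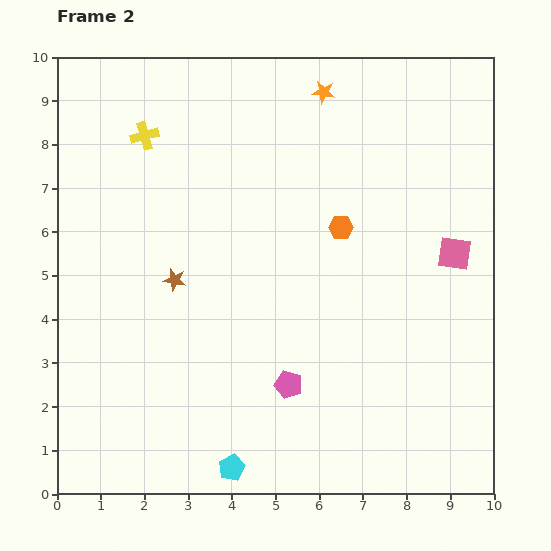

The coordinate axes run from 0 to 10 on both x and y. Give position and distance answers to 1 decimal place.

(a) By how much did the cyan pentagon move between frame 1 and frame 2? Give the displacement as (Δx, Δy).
(0.7, -0.5)

The cyan pentagon was at (3.3, 1.1) in frame 1 and (4.0, 0.6) in frame 2.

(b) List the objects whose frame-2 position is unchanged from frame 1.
the brown star, the pink square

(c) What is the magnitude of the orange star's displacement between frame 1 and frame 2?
1.2

The orange star moved from (7.3, 9.0) to (6.1, 9.2), a distance of √(1.2² + 0.2²) ≈ 1.2.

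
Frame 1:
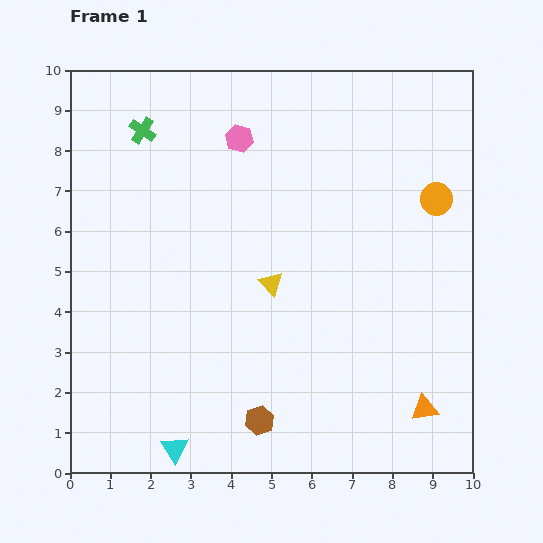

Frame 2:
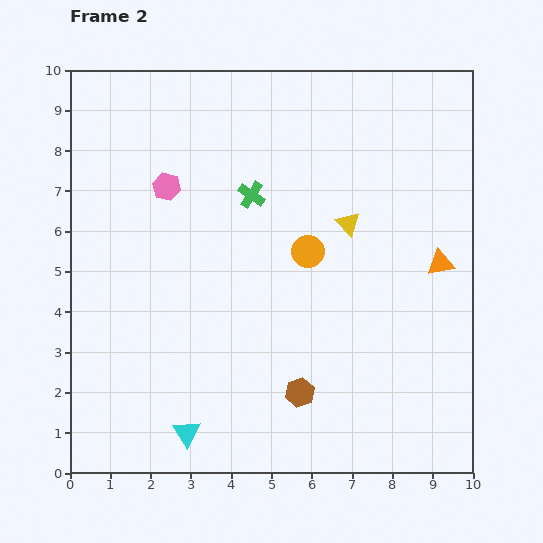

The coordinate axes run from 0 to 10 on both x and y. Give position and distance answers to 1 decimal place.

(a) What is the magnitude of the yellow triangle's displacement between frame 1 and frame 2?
2.4

The yellow triangle moved from (5.0, 4.7) to (6.9, 6.2), a distance of √(1.9² + 1.5²) ≈ 2.4.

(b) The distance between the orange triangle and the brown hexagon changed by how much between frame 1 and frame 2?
+0.6

Distance in frame 1: 4.1. Distance in frame 2: 4.7.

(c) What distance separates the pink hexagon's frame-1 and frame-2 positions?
2.2

The pink hexagon moved from (4.2, 8.3) to (2.4, 7.1), a distance of √(1.8² + 1.2²) ≈ 2.2.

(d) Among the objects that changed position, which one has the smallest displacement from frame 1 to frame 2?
the cyan triangle

(moved 0.5)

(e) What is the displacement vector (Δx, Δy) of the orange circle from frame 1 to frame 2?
(-3.2, -1.3)

The orange circle was at (9.1, 6.8) in frame 1 and (5.9, 5.5) in frame 2.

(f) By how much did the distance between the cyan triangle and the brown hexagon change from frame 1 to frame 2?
+0.8

Distance in frame 1: 2.2. Distance in frame 2: 3.0.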